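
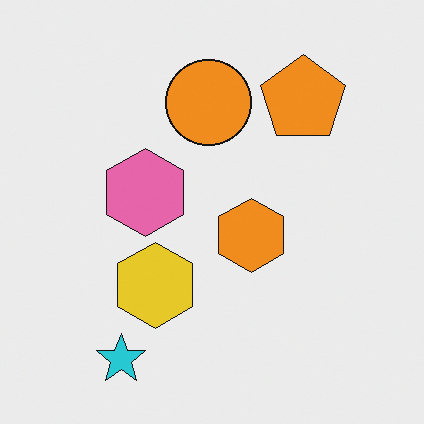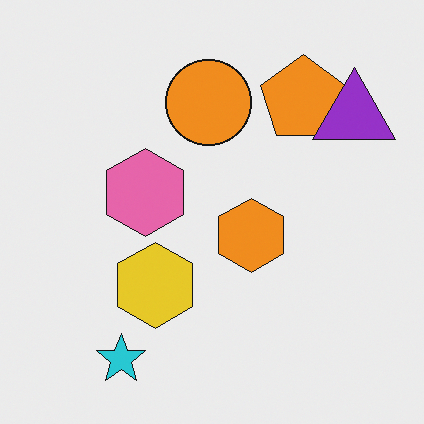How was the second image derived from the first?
The image was overlaid with an additional purple triangle.

A purple triangle appears in the second image that is absent from the first.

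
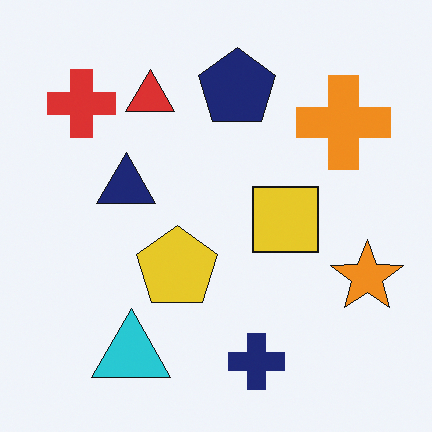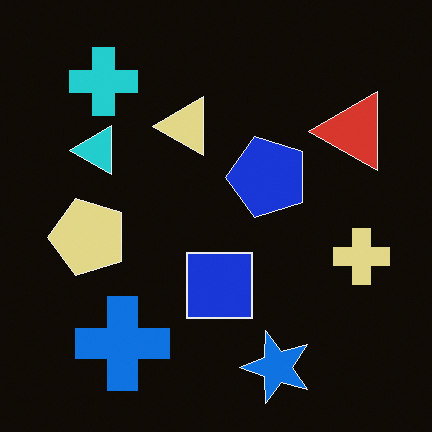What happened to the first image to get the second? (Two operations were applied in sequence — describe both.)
The image was transposed (reflected across the top-left ↔ bottom-right diagonal), then color-inverted (negative).

Shapes have swapped their row and column positions — what was in the top-right is now in the bottom-left — a diagonal reflection. The light background has become dark and every shape's color is its complement — a photographic negative.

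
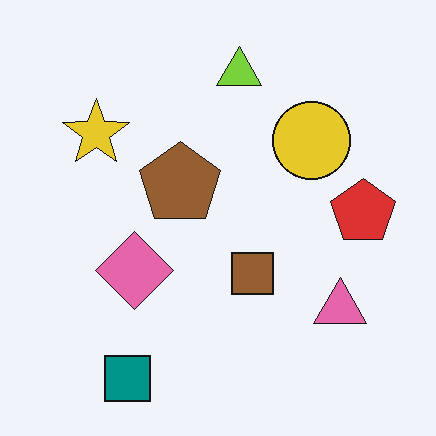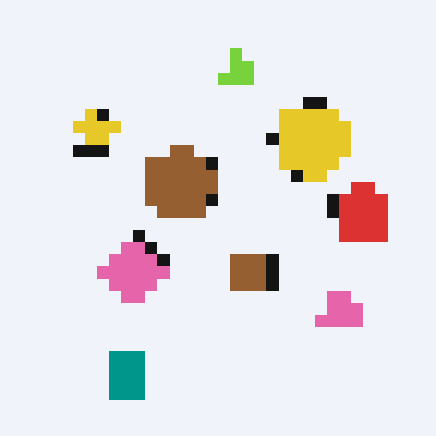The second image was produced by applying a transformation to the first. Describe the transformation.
The second image is the first coarsely pixelated.

Shapes are reduced to large square blocks; fine edges and outlines are lost — a downscale-then-upscale (mosaic) effect.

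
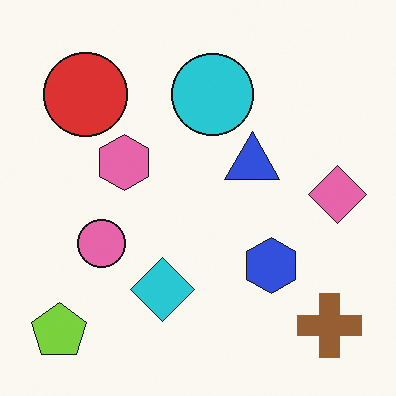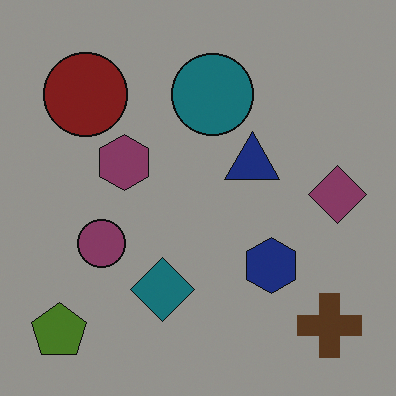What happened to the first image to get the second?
The image was noticeably darkened.

Every pixel — background and shapes alike — is uniformly darkened.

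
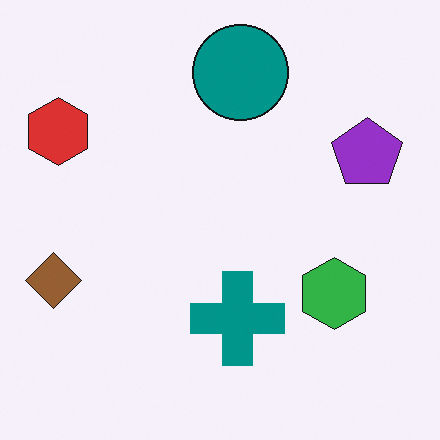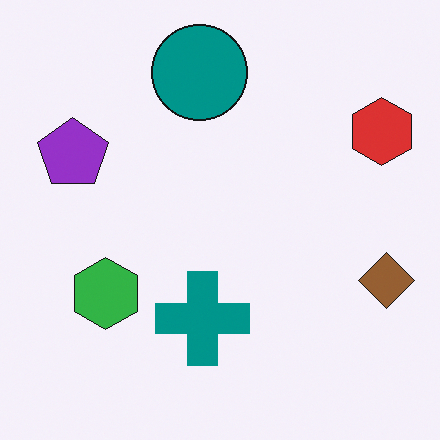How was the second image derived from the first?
The image was flipped horizontally (left ↔ right).

The brown diamond is in the left of the first image and the right of the second — shapes on opposite sides of the vertical midline have swapped in a mirror flip.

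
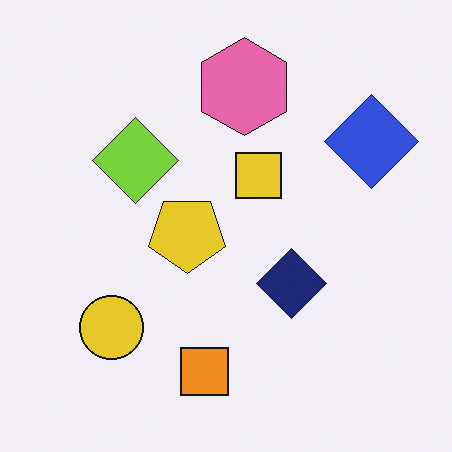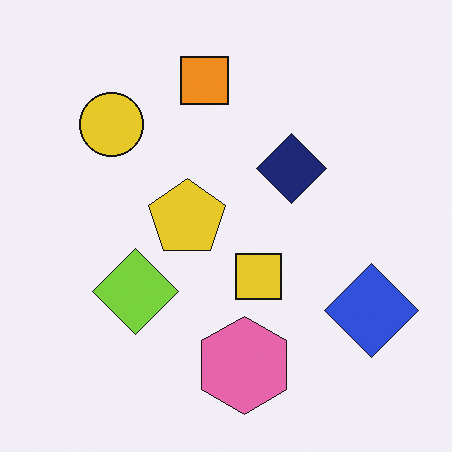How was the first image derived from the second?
The first image is the second flipped vertically (top ↔ bottom).

The orange square is in the top of the second image and the bottom of the first — shapes on opposite sides of the horizontal midline have swapped in a mirror flip.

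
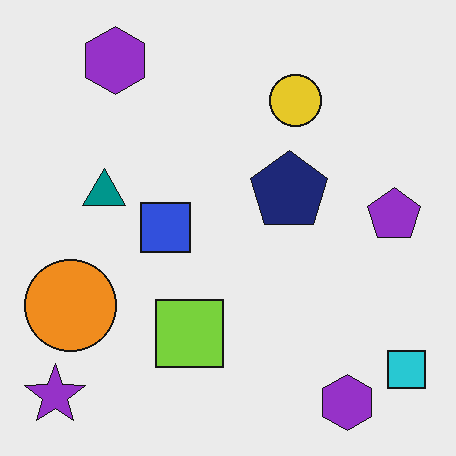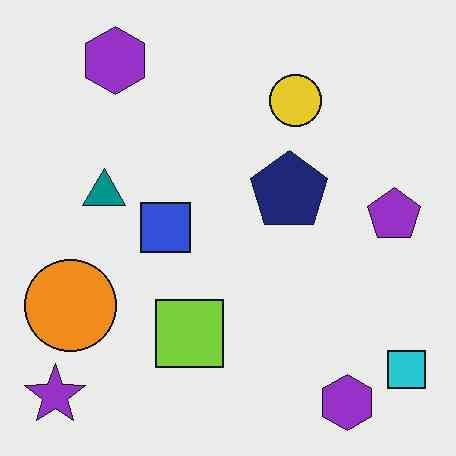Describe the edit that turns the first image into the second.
It was JPEG-compressed with visible artifacts.

Blocky 8×8 compression artifacts appear around shape edges and the flat background shows ringing — characteristic JPEG degradation.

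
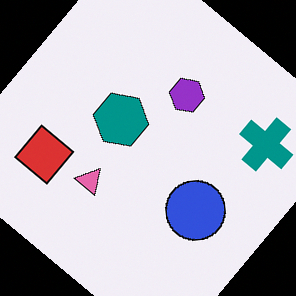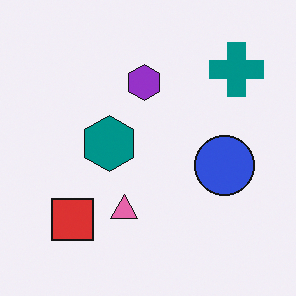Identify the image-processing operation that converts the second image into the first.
The first image is the second rotated clockwise by a large amount — several tens of degrees.

Every shape is tilted by the same angle and the image corners show triangular fill wedges — a whole-image rotation by a non-right angle.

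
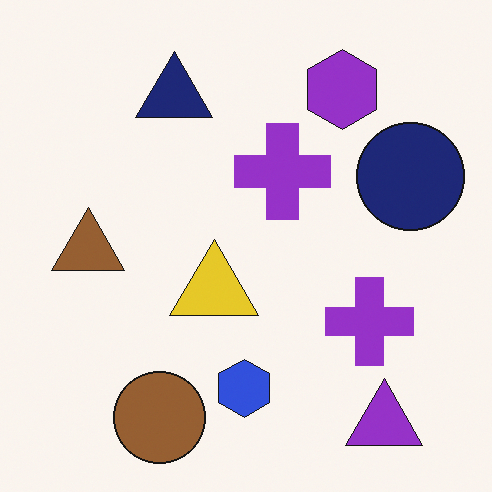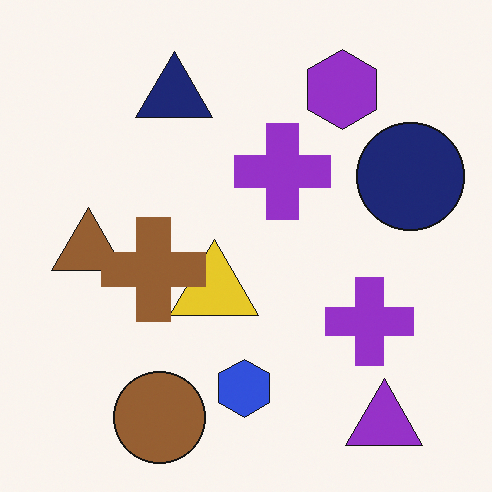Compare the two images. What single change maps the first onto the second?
It was overlaid with an additional brown cross.

A brown cross appears in the second image that is absent from the first.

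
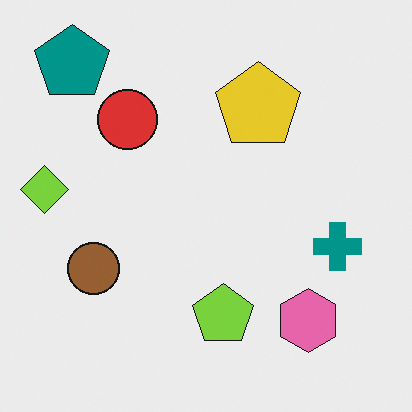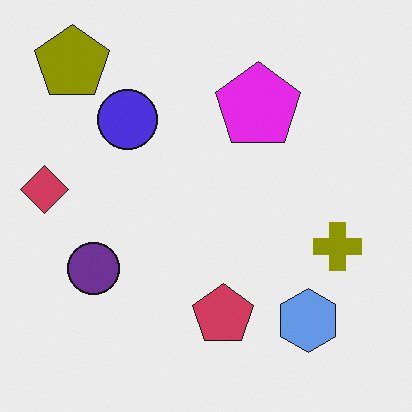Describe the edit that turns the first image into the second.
The second image is the first hue-shifted through roughly half the color wheel.

Every shape's color has rotated by the same amount around the hue wheel — a uniform hue shift.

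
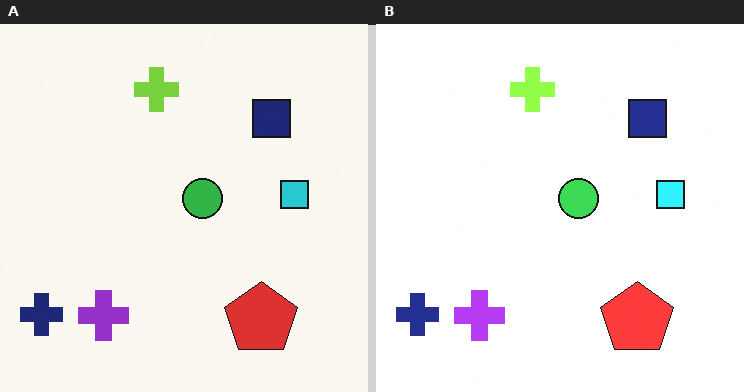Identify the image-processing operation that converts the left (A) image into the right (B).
Brightened a little.

Every pixel — background and shapes alike — is uniformly brightened.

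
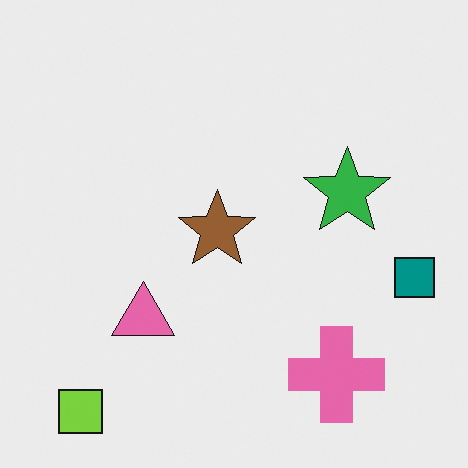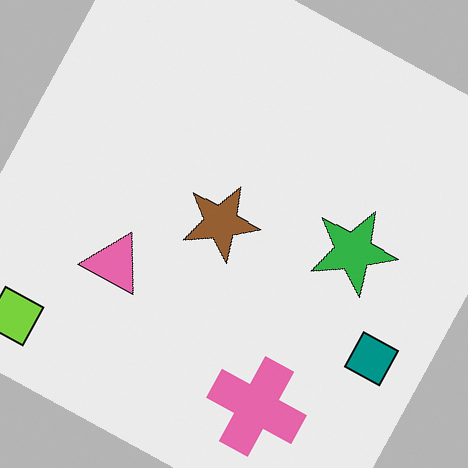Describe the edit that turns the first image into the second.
The transformation is: rotated clockwise by a moderate amount.

Every shape is tilted by the same angle and the image corners show triangular fill wedges — a whole-image rotation by a non-right angle.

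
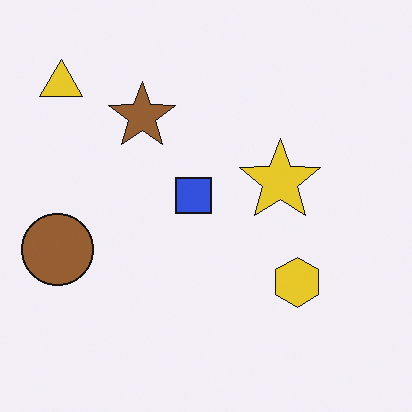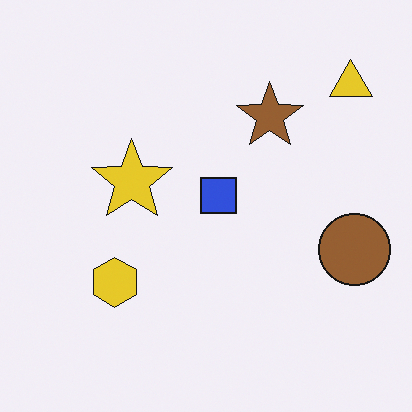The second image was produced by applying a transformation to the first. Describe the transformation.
The transformation is: flipped horizontally (left ↔ right).

The brown circle is in the left of the first image and the right of the second — shapes on opposite sides of the vertical midline have swapped in a mirror flip.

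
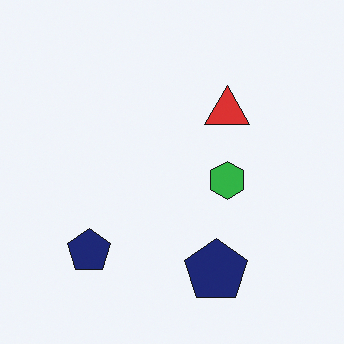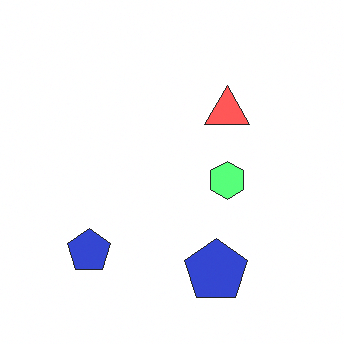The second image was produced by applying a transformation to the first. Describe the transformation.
It was brightened a lot.

Every pixel — background and shapes alike — is uniformly brightened.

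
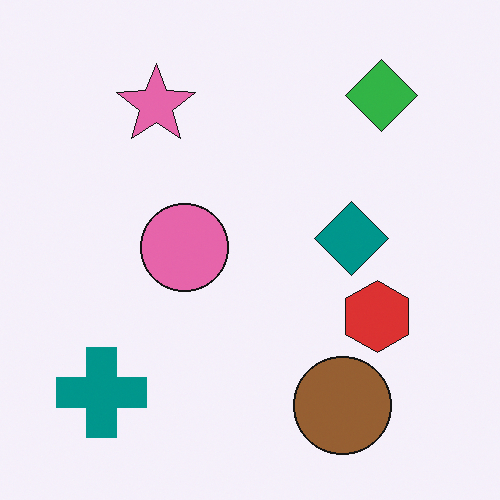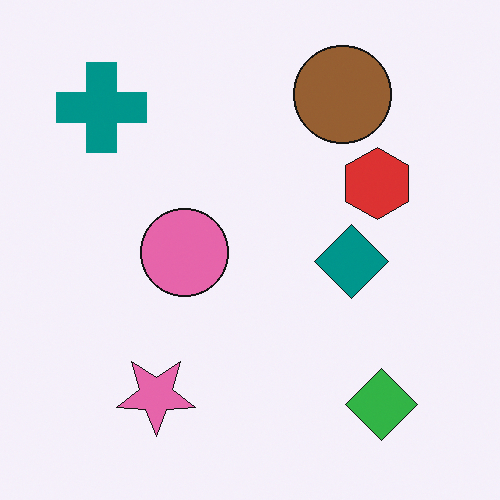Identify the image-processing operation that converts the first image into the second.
The image was flipped vertically (top ↔ bottom).

The brown circle is in the bottom-right of the first image and the top-right of the second — shapes on opposite sides of the horizontal midline have swapped in a mirror flip.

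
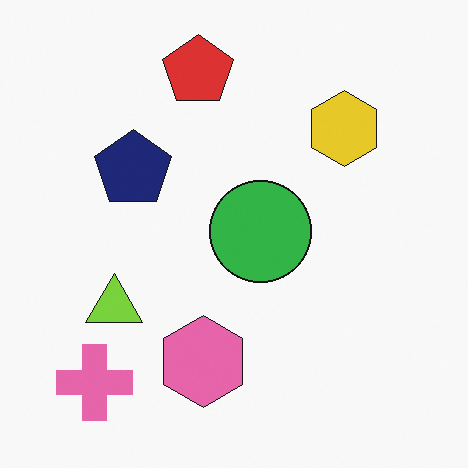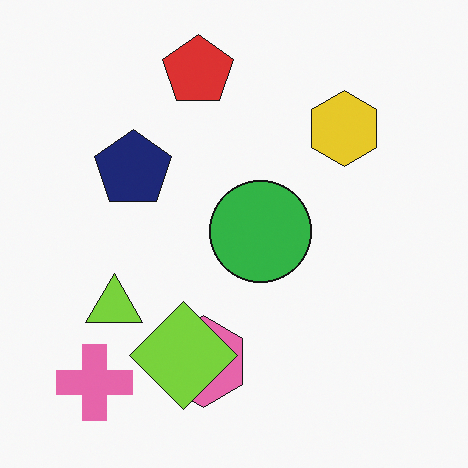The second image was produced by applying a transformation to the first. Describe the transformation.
The second image is the first overlaid with an additional lime diamond.

A lime diamond appears in the second image that is absent from the first.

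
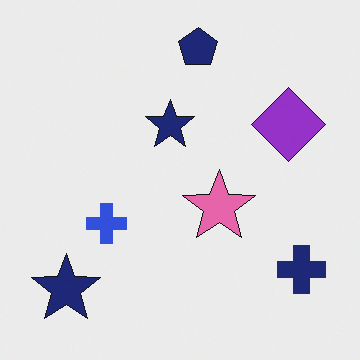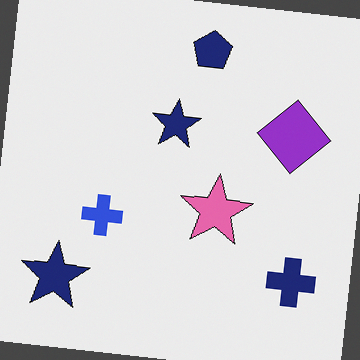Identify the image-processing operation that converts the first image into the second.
It was rotated clockwise by a slight angle.

Every shape is tilted by the same angle and the image corners show triangular fill wedges — a whole-image rotation by a non-right angle.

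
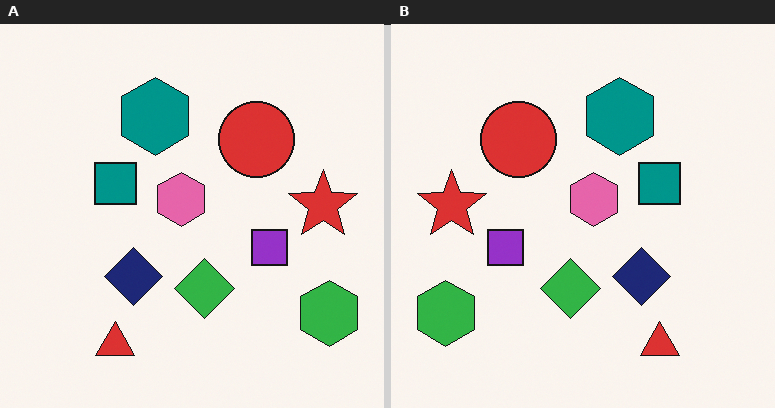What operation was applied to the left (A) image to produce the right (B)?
The transformation is: flipped horizontally (left ↔ right).

The green hexagon is in the bottom-right of the left (A) image and the bottom-left of the right (B) — shapes on opposite sides of the vertical midline have swapped in a mirror flip.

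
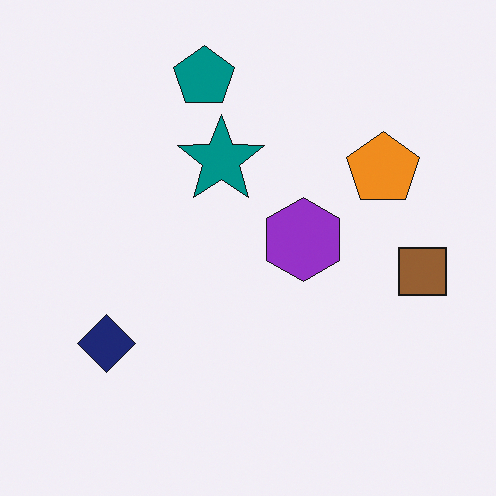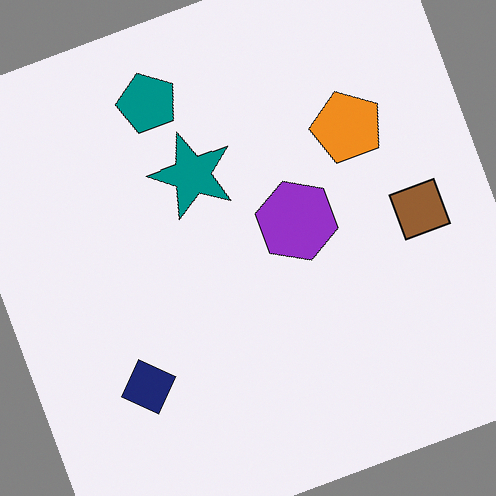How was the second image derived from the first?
This is the original image rotated counter-clockwise by a clearly visible amount.

Every shape is tilted by the same angle and the image corners show triangular fill wedges — a whole-image rotation by a non-right angle.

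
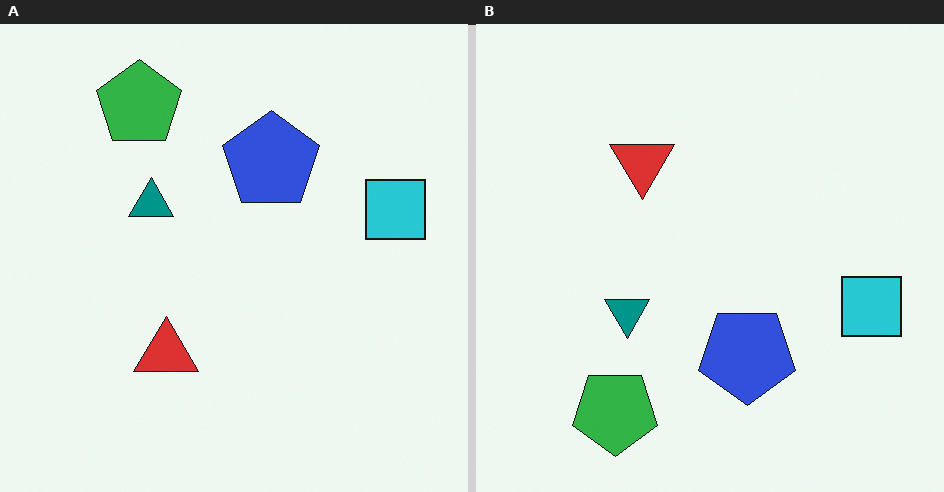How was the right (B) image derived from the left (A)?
This is the original image flipped vertically (top ↔ bottom).

The green pentagon is in the top-left of the left (A) image and the bottom-left of the right (B) — shapes on opposite sides of the horizontal midline have swapped in a mirror flip.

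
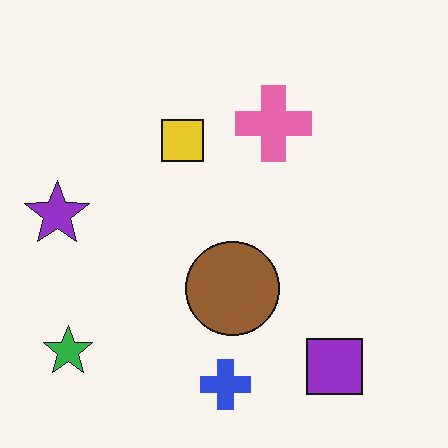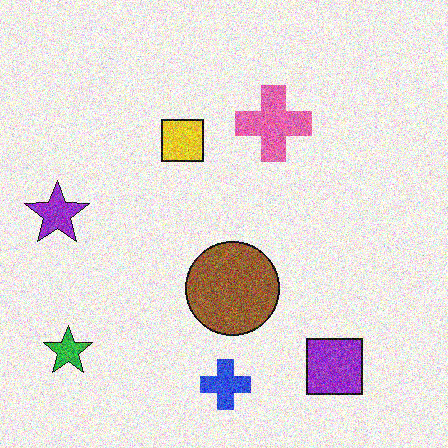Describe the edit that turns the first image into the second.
This is the original image degraded with strong gaussian noise.

Random speckle covers the whole image, including the flat background.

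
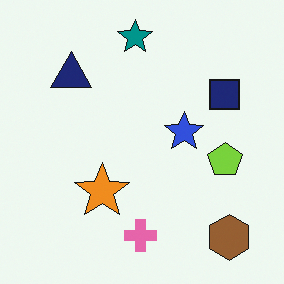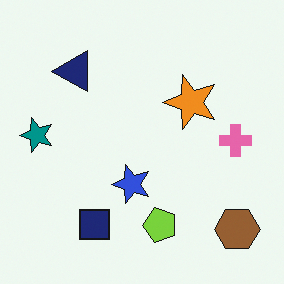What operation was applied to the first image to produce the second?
The transformation is: transposed (reflected across the top-left ↔ bottom-right diagonal).

Shapes have swapped their row and column positions — what was in the top-right is now in the bottom-left — a diagonal reflection.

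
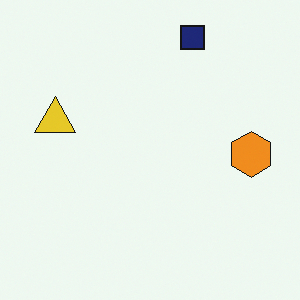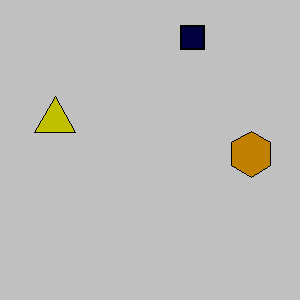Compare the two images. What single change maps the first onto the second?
The image was aggressively posterized.

Each flat color has snapped to a coarser quantized level — most visibly, the near-white background has dropped to a flat grey.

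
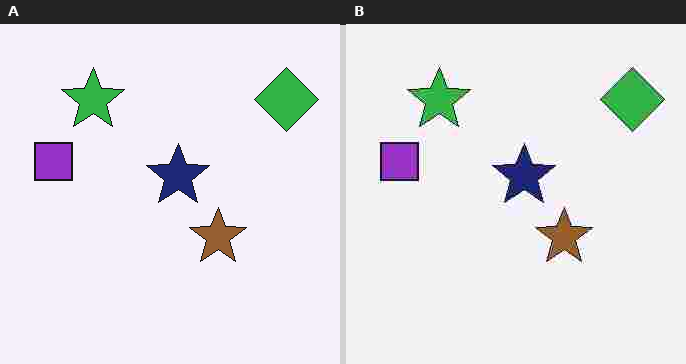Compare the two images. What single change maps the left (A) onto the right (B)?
The right (B) image is the left (A) degraded with heavy JPEG compression.

Blocky 8×8 compression artifacts appear around shape edges and the flat background shows ringing — characteristic JPEG degradation.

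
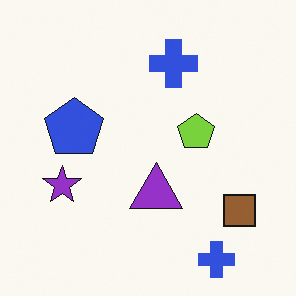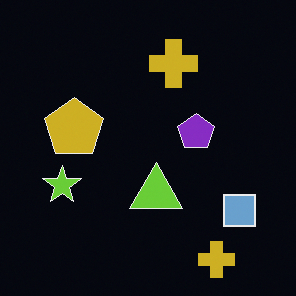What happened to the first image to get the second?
Color-inverted (negative).

The light background has become dark and every shape's color is its complement — a photographic negative.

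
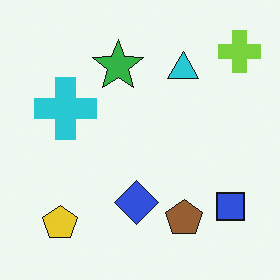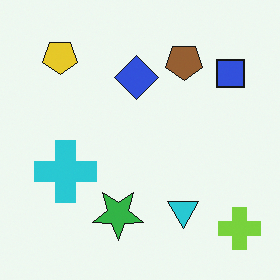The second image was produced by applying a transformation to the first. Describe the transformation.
It was flipped vertically (top ↔ bottom).

The lime cross is in the top-right of the first image and the bottom-right of the second — shapes on opposite sides of the horizontal midline have swapped in a mirror flip.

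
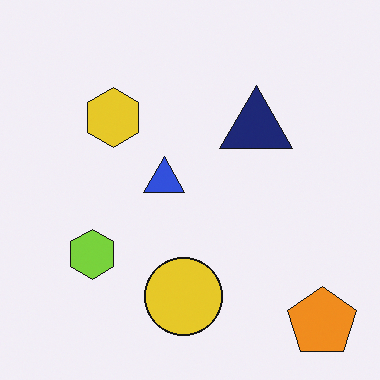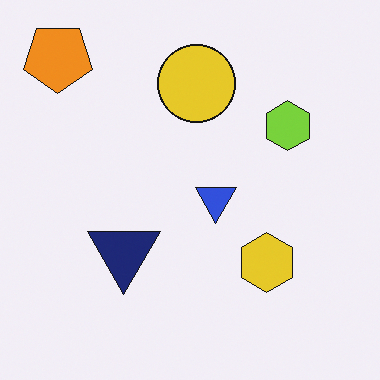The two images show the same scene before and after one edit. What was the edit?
It was rotated 180°.

The orange pentagon sits in the bottom-right of the first image and the top-left of the second — consistent with a whole-image 180° rotation.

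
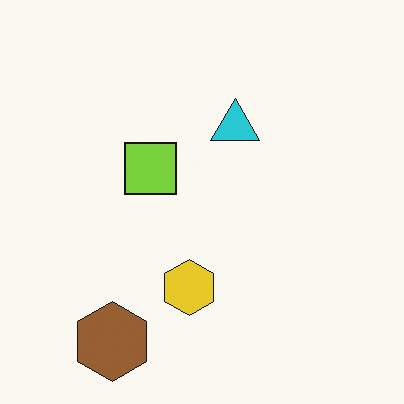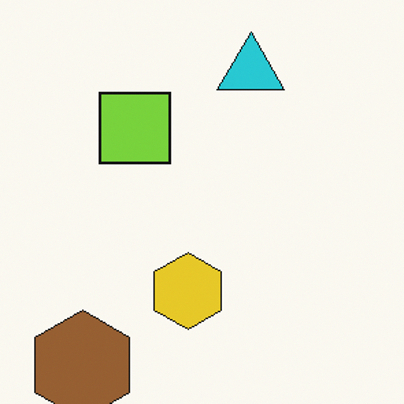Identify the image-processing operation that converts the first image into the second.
The image was cropped to a modestly smaller region and rescaled.

The visible shapes are larger and the field of view is narrower; shapes near the original edges may be partly or wholly outside the frame — a crop-and-rescale.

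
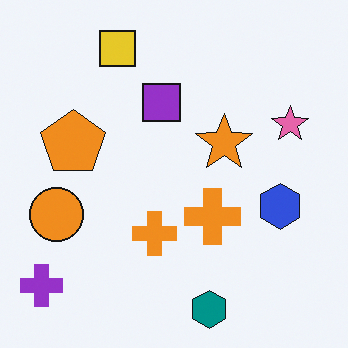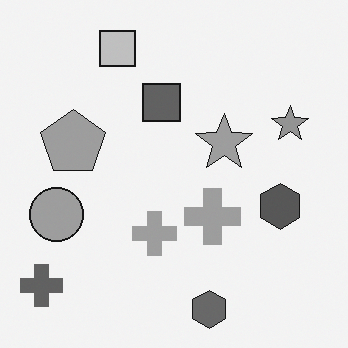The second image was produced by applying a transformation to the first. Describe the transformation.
The transformation is: converted to grayscale.

All color is removed — every shape is now a shade of grey.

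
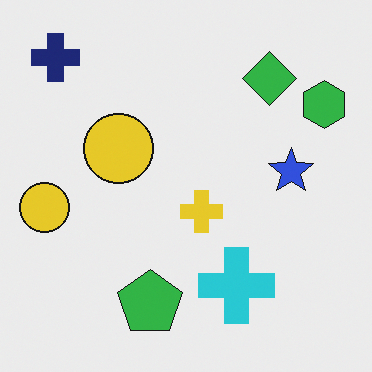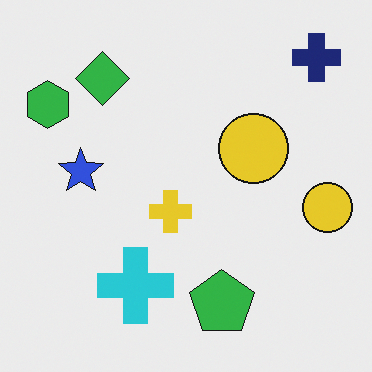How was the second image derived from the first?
This is the original image flipped horizontally (left ↔ right).

The green hexagon is in the top-right of the first image and the top-left of the second — shapes on opposite sides of the vertical midline have swapped in a mirror flip.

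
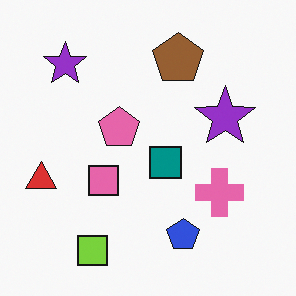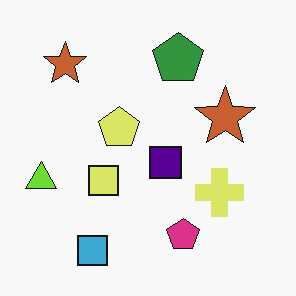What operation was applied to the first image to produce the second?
The second image is the first hue-shifted noticeably.

Every shape's color has rotated by the same amount around the hue wheel — a uniform hue shift.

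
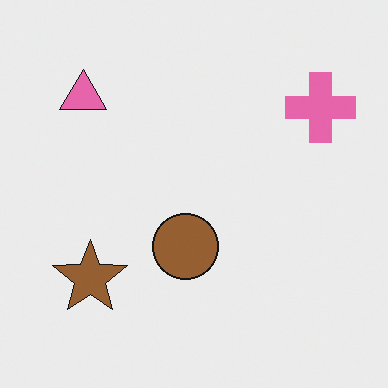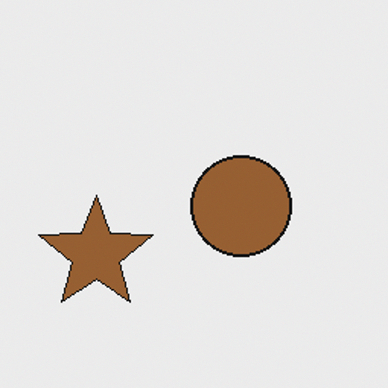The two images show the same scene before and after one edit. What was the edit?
This is the original image cropped slightly and scaled back up.

The visible shapes are larger and the field of view is narrower; shapes near the original edges may be partly or wholly outside the frame — a crop-and-rescale.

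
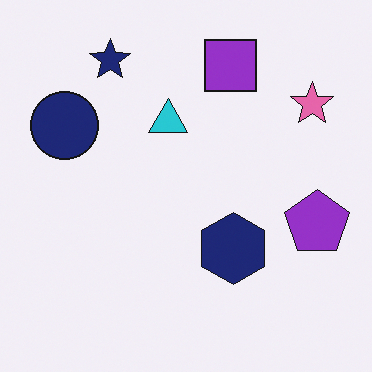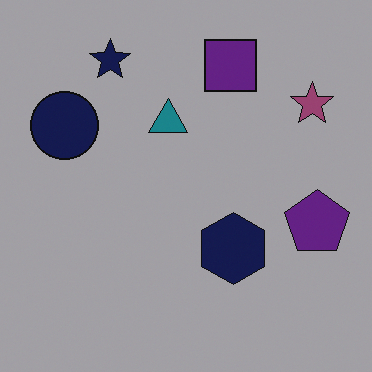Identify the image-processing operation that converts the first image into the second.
Darkened a lot.

Every pixel — background and shapes alike — is uniformly darkened.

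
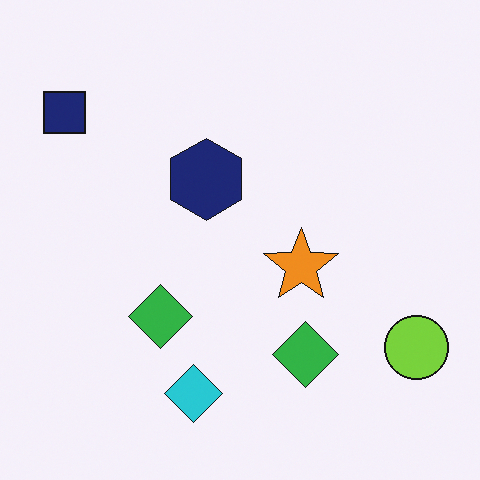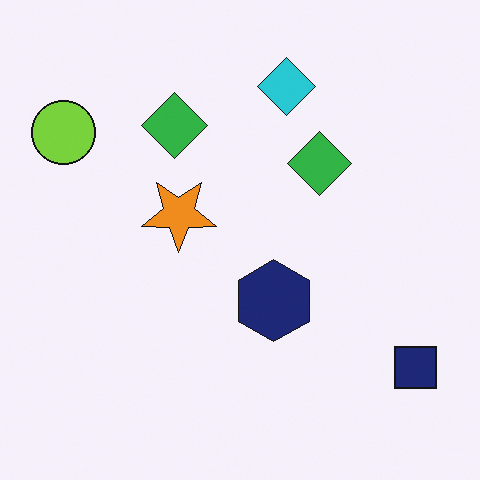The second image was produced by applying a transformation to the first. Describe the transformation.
This is the original image rotated 180°.

The navy square sits in the top-left of the first image and the bottom-right of the second — consistent with a whole-image 180° rotation.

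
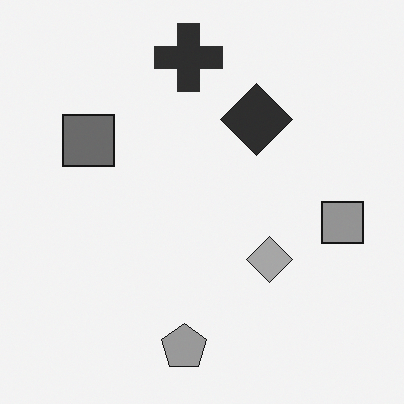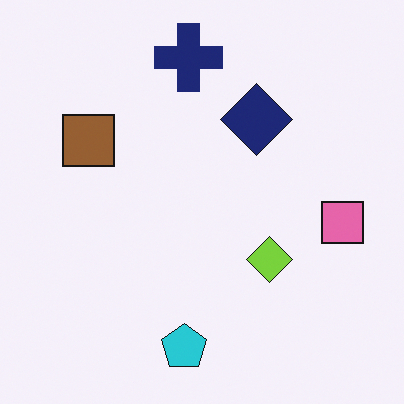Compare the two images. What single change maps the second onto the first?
Converted to grayscale.

All color is removed — every shape is now a shade of grey.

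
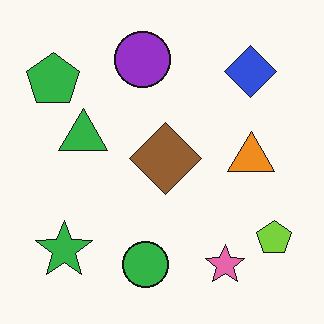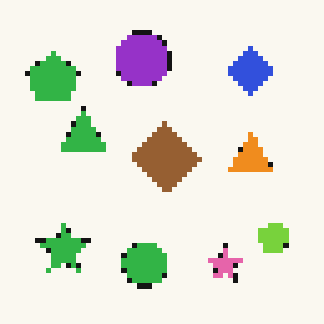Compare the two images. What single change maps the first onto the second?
The transformation is: lightly pixelated (a mild mosaic effect).

Shapes are reduced to large square blocks; fine edges and outlines are lost — a downscale-then-upscale (mosaic) effect.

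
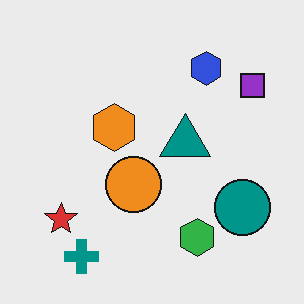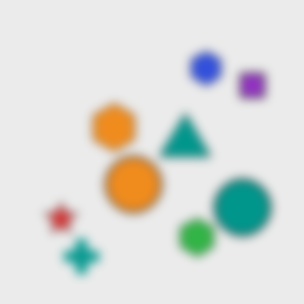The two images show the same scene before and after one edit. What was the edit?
The second image is the first heavily blurred.

Shape edges and outlines are uniformly softened across the whole image.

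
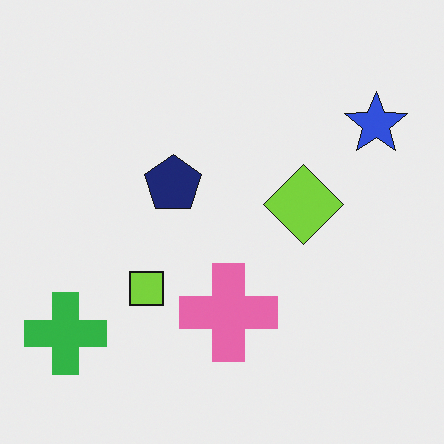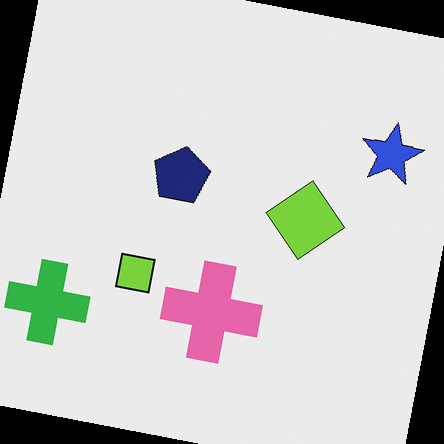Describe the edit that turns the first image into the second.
The transformation is: rotated clockwise by a small amount.

Every shape is tilted by the same angle and the image corners show triangular fill wedges — a whole-image rotation by a non-right angle.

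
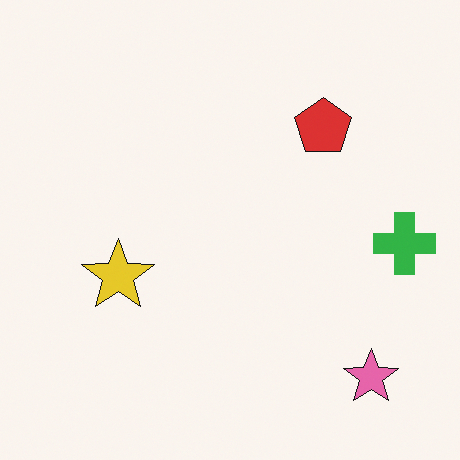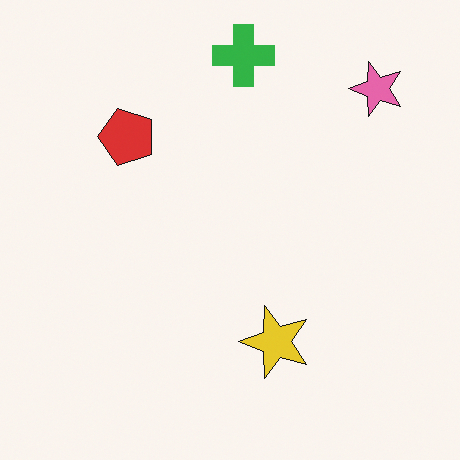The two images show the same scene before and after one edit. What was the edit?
Rotated 90° counter-clockwise.

The pink star sits in the bottom-right of the first image and the top-right of the second — consistent with a whole-image 90° counter-clockwise rotation.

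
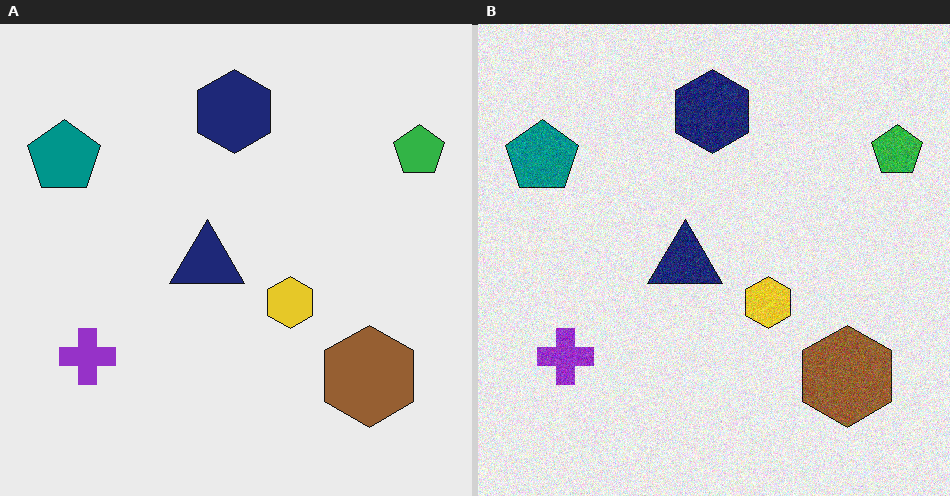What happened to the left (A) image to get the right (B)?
Degraded with moderate additive noise.

Random speckle covers the whole image, including the flat background.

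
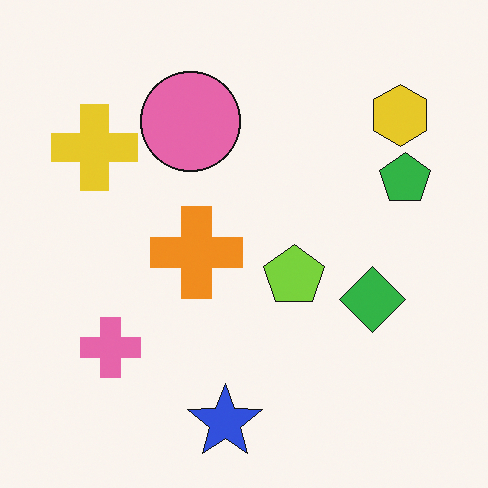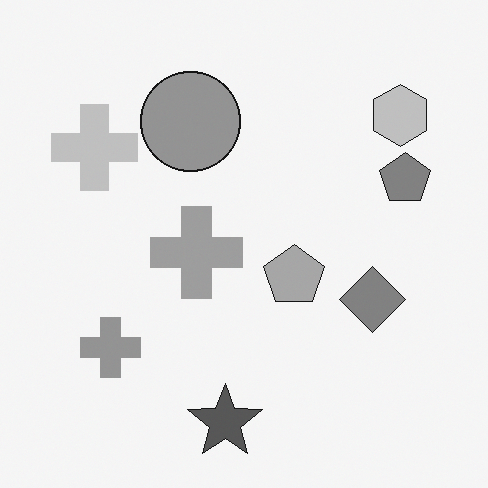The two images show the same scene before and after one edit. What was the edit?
The transformation is: converted to grayscale.

All color is removed — every shape is now a shade of grey.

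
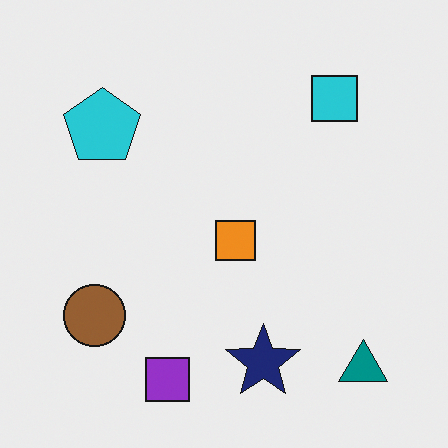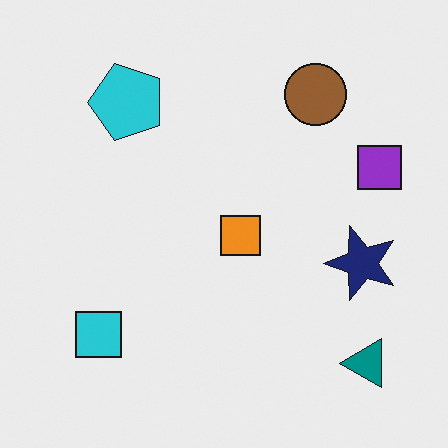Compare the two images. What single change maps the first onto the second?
Transposed (reflected across the top-left ↔ bottom-right diagonal).

Shapes have swapped their row and column positions — what was in the top-right is now in the bottom-left — a diagonal reflection.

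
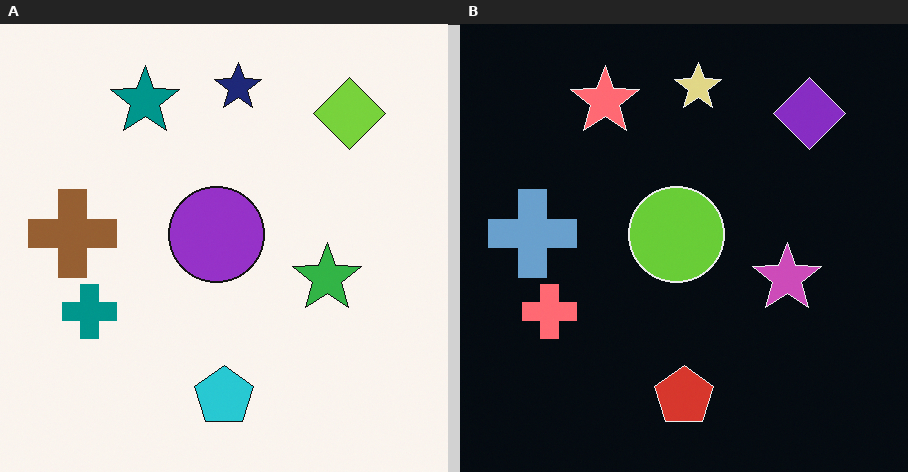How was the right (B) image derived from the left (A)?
The image was color-inverted (negative).

The light background has become dark and every shape's color is its complement — a photographic negative.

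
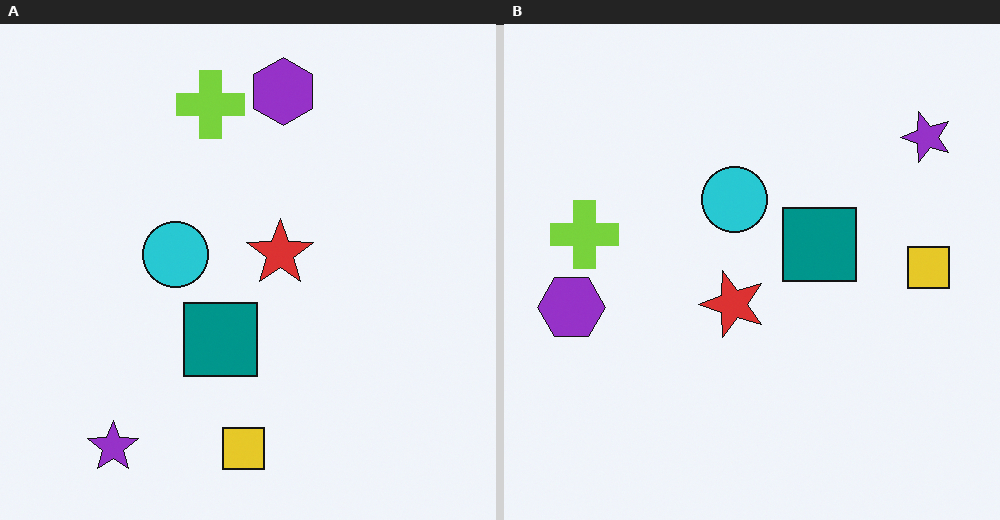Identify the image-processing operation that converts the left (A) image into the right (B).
This is the original image transposed (reflected across the top-left ↔ bottom-right diagonal).

Shapes have swapped their row and column positions — what was in the top-right is now in the bottom-left — a diagonal reflection.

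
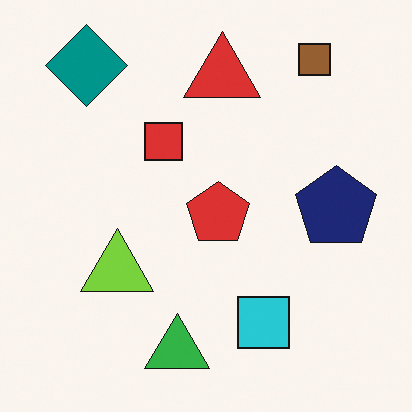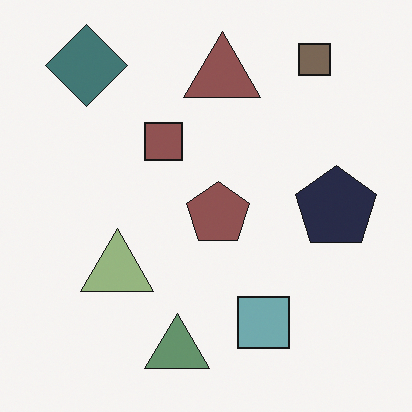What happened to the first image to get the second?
It was made much more muted (saturation change).

All colors are more muted and greyish — a global saturation change.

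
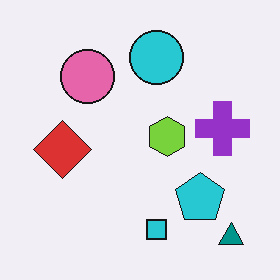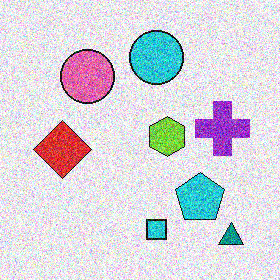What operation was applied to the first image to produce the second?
It was degraded with heavy additive noise.

Random speckle covers the whole image, including the flat background.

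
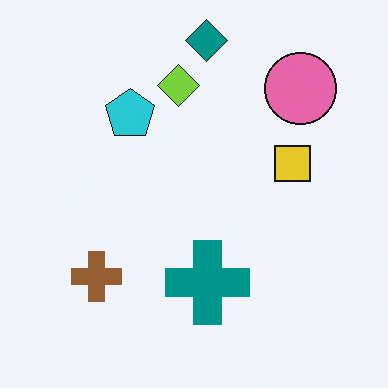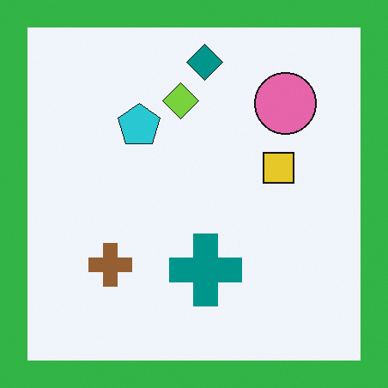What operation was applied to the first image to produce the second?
The second image is the first framed with a green border.

A solid green frame runs around the edge of the second image, with the content slightly shrunk inside it.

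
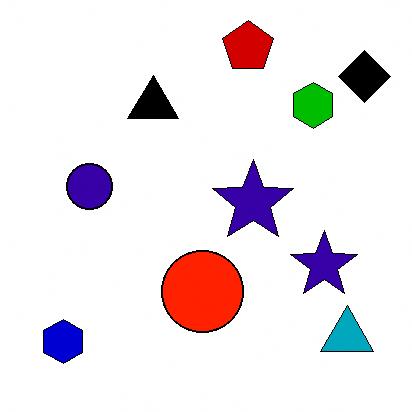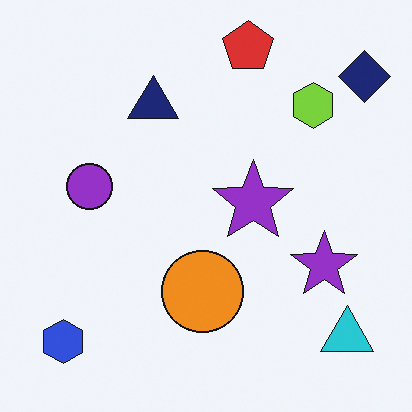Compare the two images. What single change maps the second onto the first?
Given much higher contrast.

Tones are pushed away from mid-grey across the whole image — a global contrast change.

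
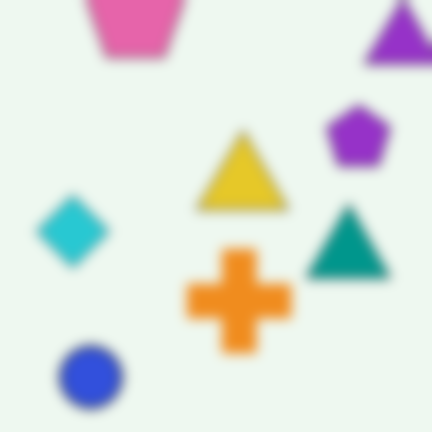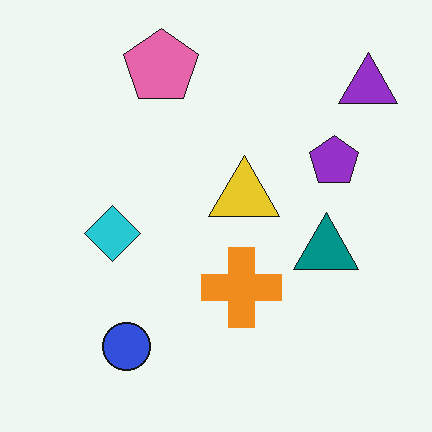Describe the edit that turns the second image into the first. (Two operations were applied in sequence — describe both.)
The first image is the second cropped to a modestly smaller region and rescaled, then strongly gaussian-blurred.

The visible shapes are larger and the field of view is narrower; shapes near the original edges may be partly or wholly outside the frame — a crop-and-rescale. Shape edges and outlines are uniformly softened across the whole image.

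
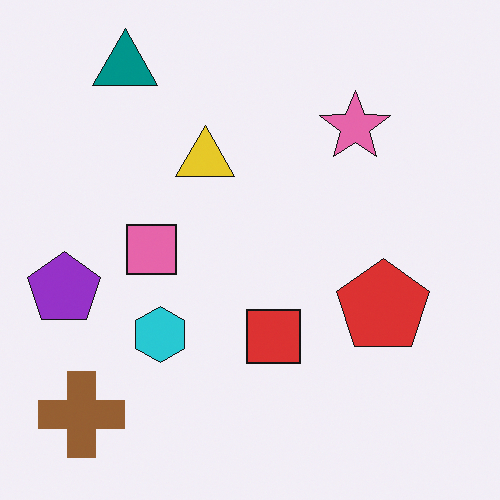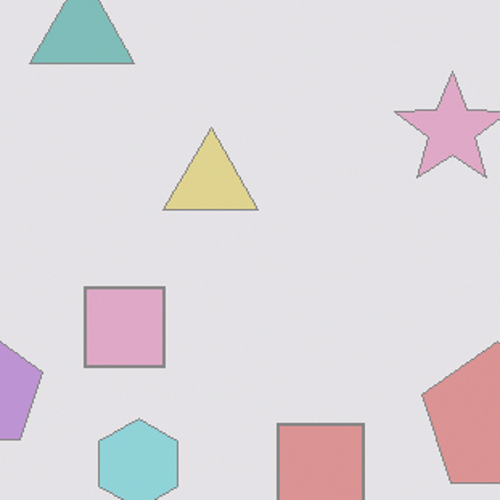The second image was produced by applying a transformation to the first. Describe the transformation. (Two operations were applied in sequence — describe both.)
It was cropped to a modestly smaller region and rescaled, then given much lower contrast.

The visible shapes are larger and the field of view is narrower; shapes near the original edges may be partly or wholly outside the frame — a crop-and-rescale. Tones are pushed toward mid-grey across the whole image — a global contrast change.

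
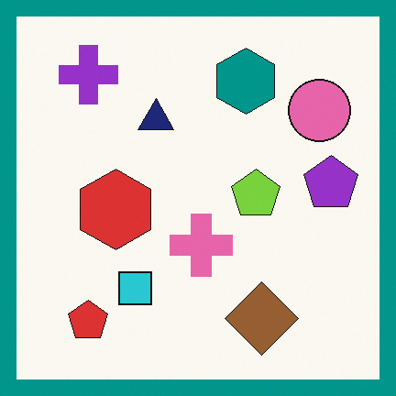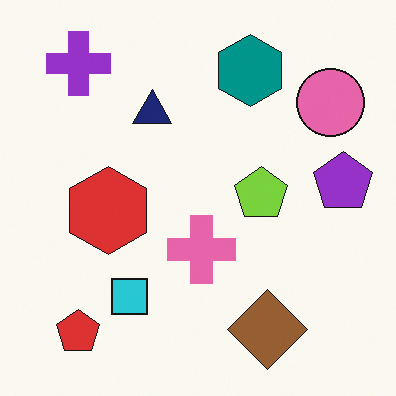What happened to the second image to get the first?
It was framed with a teal border.

A solid teal frame runs around the edge of the first image, with the content slightly shrunk inside it.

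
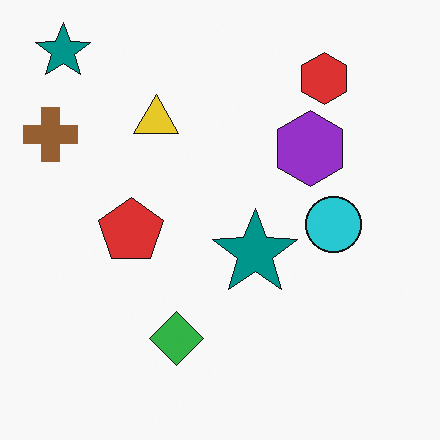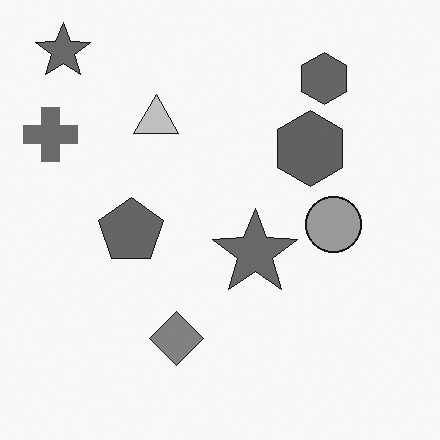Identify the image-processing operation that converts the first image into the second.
The second image is the first converted to grayscale.

All color is removed — every shape is now a shade of grey.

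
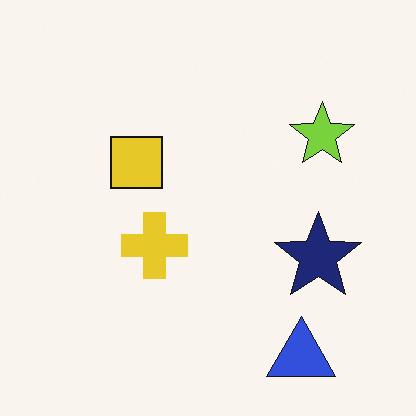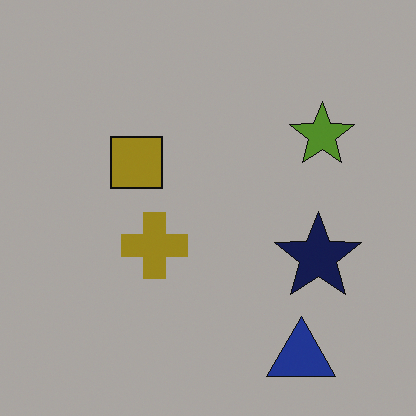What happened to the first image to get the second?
This is the original image noticeably darkened.

Every pixel — background and shapes alike — is uniformly darkened.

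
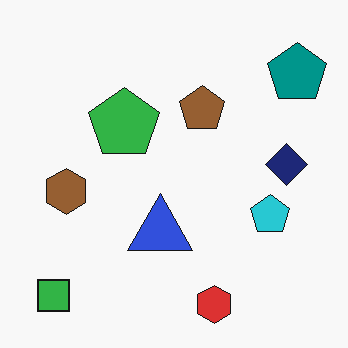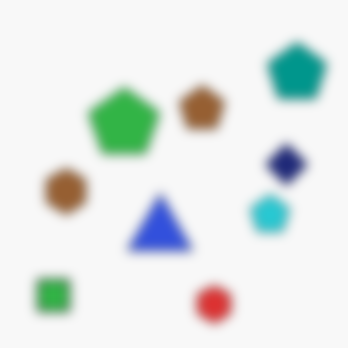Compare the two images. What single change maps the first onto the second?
The transformation is: heavily blurred.

Shape edges and outlines are uniformly softened across the whole image.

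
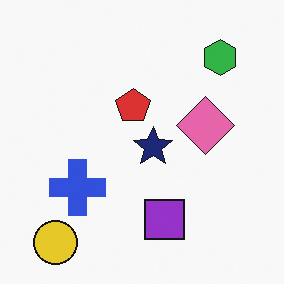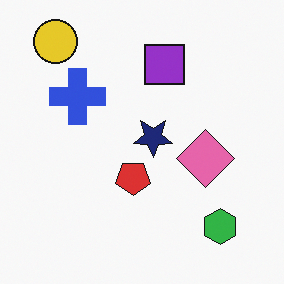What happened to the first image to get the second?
The image was flipped vertically (top ↔ bottom).

The yellow circle is in the bottom-left of the first image and the top-left of the second — shapes on opposite sides of the horizontal midline have swapped in a mirror flip.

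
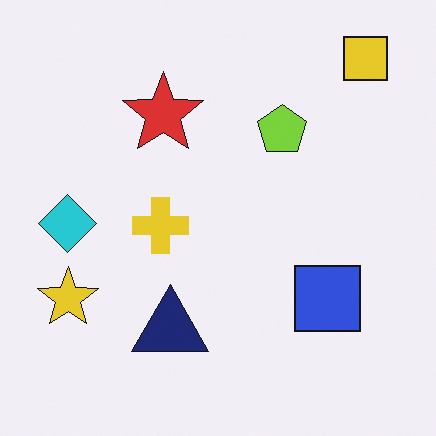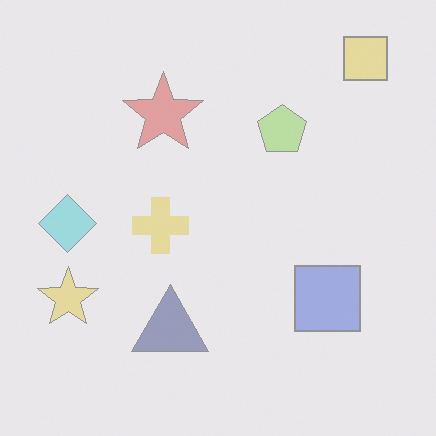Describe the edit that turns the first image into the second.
The second image is the first washed out (contrast reduced).

Tones are pushed toward mid-grey across the whole image — a global contrast change.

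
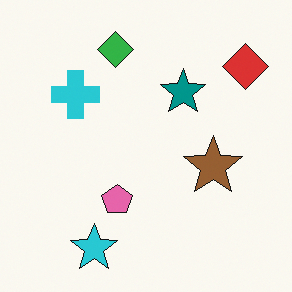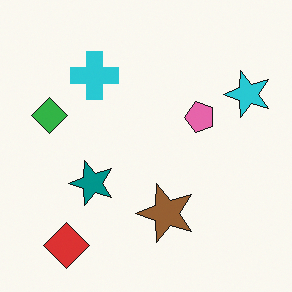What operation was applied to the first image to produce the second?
This is the original image transposed (reflected across the top-left ↔ bottom-right diagonal).

Shapes have swapped their row and column positions — what was in the top-right is now in the bottom-left — a diagonal reflection.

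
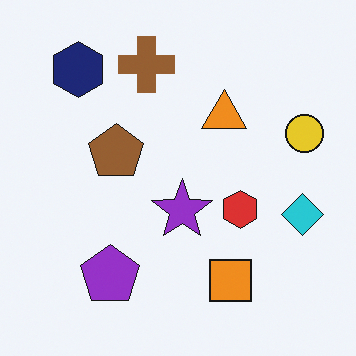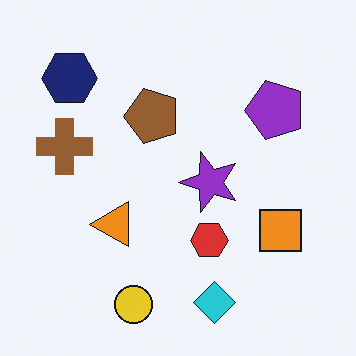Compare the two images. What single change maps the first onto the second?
This is the original image transposed (reflected across the top-left ↔ bottom-right diagonal).

Shapes have swapped their row and column positions — what was in the top-right is now in the bottom-left — a diagonal reflection.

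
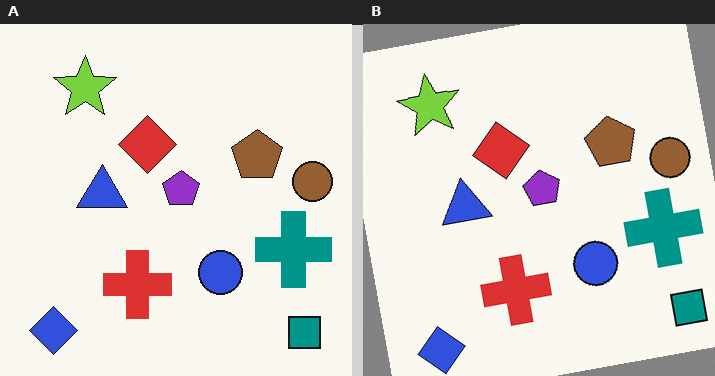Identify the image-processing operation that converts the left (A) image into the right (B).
Rotated counter-clockwise by a few degrees.

Every shape is tilted by the same angle and the image corners show triangular fill wedges — a whole-image rotation by a non-right angle.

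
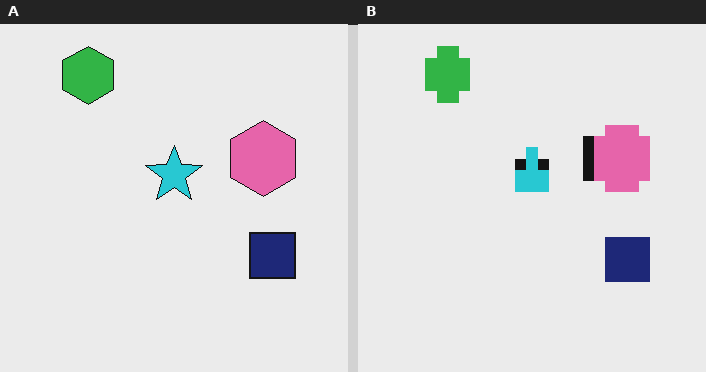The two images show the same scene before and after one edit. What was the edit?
Coarsely pixelated.

Shapes are reduced to large square blocks; fine edges and outlines are lost — a downscale-then-upscale (mosaic) effect.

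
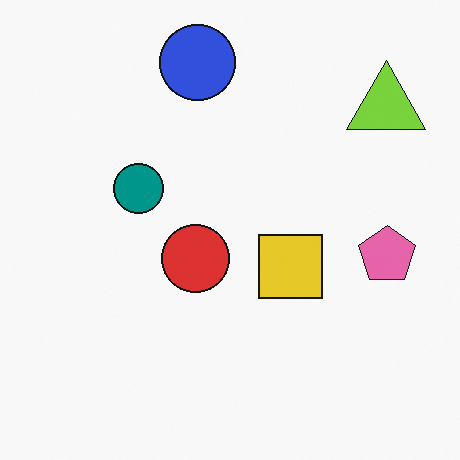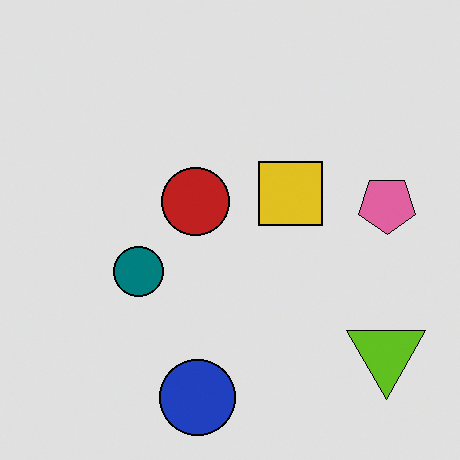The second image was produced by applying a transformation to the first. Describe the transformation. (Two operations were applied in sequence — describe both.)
This is the original image flipped vertically (top ↔ bottom), then moderately posterized.

The blue circle is in the top of the first image and the bottom of the second — shapes on opposite sides of the horizontal midline have swapped in a mirror flip. Each flat color has snapped to a coarser quantized level — most visibly, the near-white background has dropped to a flat grey.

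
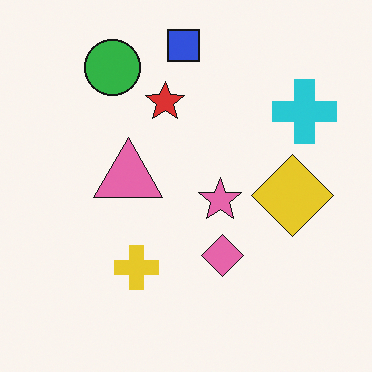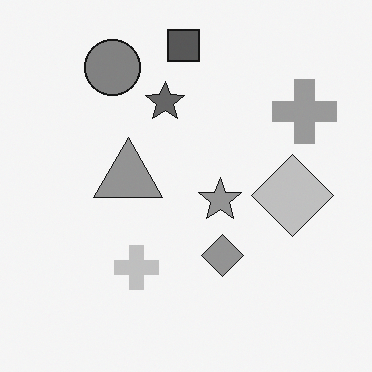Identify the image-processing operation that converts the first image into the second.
Converted to grayscale.

All color is removed — every shape is now a shade of grey.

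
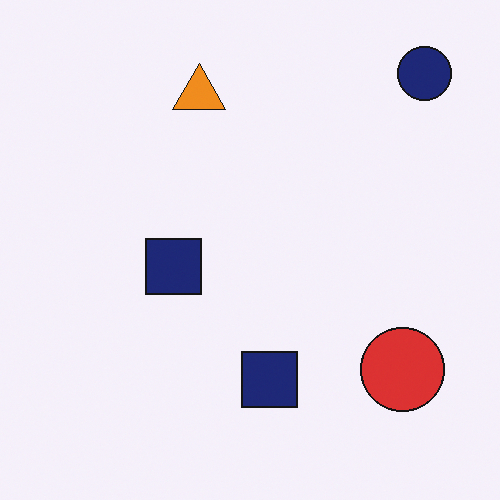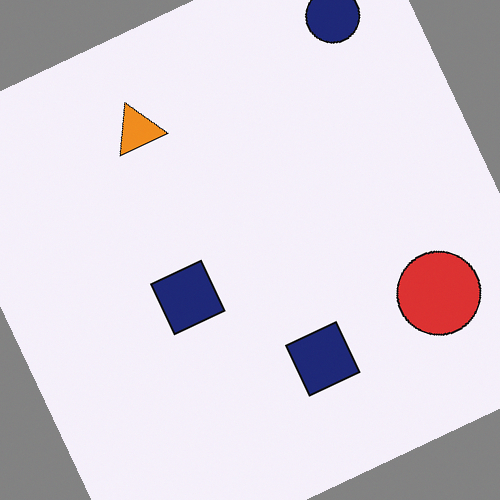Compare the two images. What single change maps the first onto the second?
The transformation is: rotated counter-clockwise by a clearly visible amount.

Every shape is tilted by the same angle and the image corners show triangular fill wedges — a whole-image rotation by a non-right angle.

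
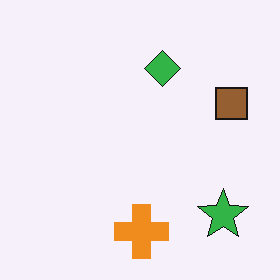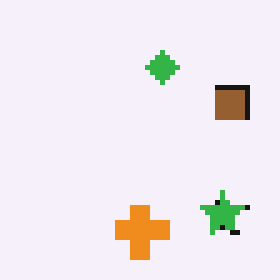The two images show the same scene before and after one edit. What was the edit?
It was mildly pixelated.

Shapes are reduced to large square blocks; fine edges and outlines are lost — a downscale-then-upscale (mosaic) effect.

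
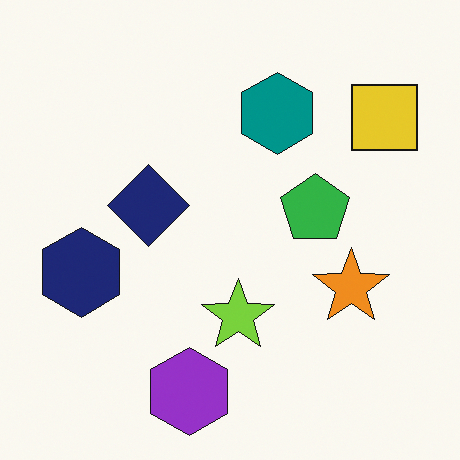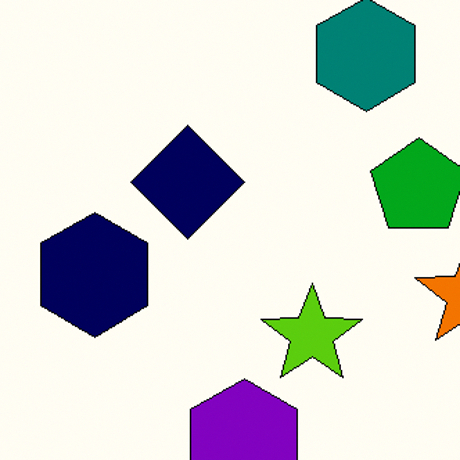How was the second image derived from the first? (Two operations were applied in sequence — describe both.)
Given slightly increased contrast, then cropped to a modestly smaller region and rescaled.

Tones are pushed away from mid-grey across the whole image — a global contrast change. The visible shapes are larger and the field of view is narrower; shapes near the original edges may be partly or wholly outside the frame — a crop-and-rescale.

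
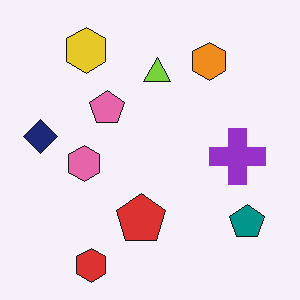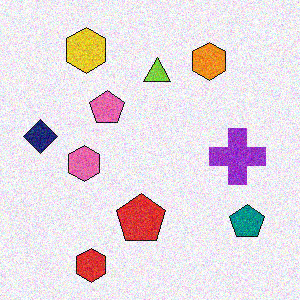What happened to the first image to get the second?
The second image is the first degraded with visible gaussian noise.

Random speckle covers the whole image, including the flat background.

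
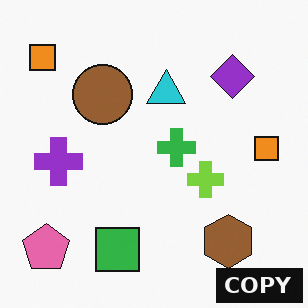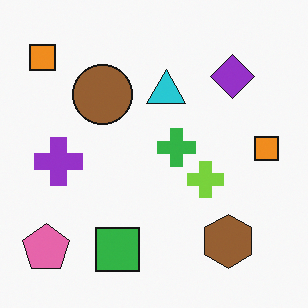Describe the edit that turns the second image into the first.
The transformation is: watermarked with the text "COPY" in the lower-right corner.

A dark label reading "COPY" appears in the lower-right corner.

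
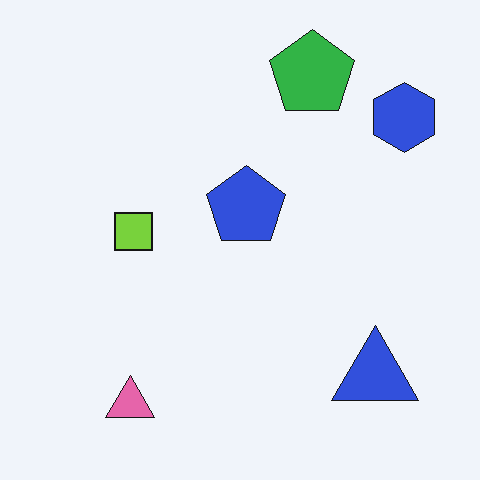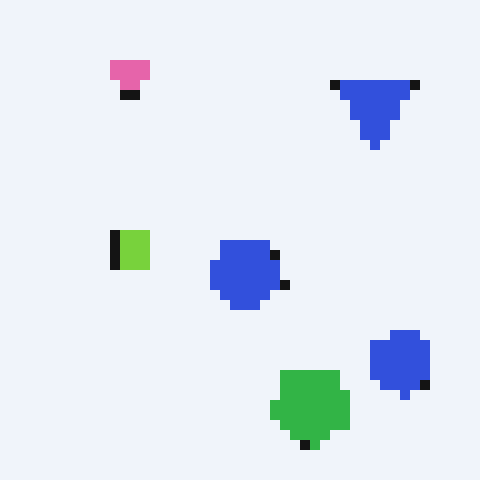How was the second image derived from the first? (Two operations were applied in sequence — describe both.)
Flipped vertically (top ↔ bottom), then coarsely pixelated.

The green pentagon is in the top of the first image and the bottom of the second — shapes on opposite sides of the horizontal midline have swapped in a mirror flip. Shapes are reduced to large square blocks; fine edges and outlines are lost — a downscale-then-upscale (mosaic) effect.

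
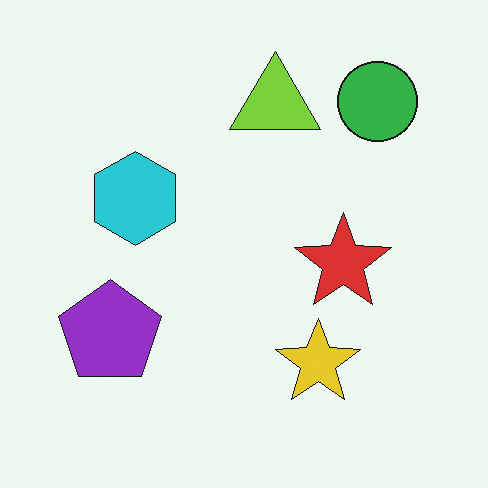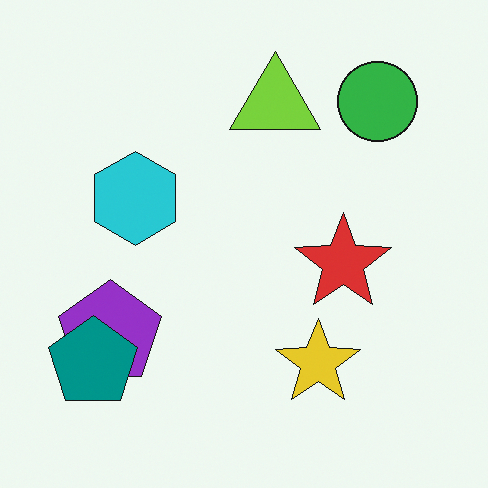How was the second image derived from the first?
Overlaid with an additional teal pentagon.

A teal pentagon appears in the second image that is absent from the first.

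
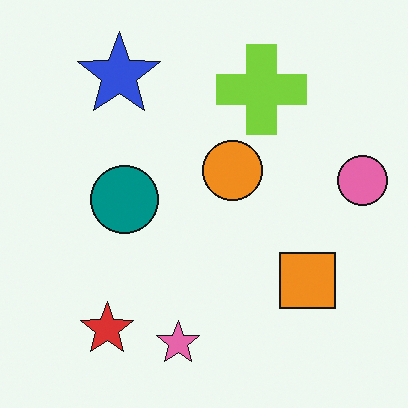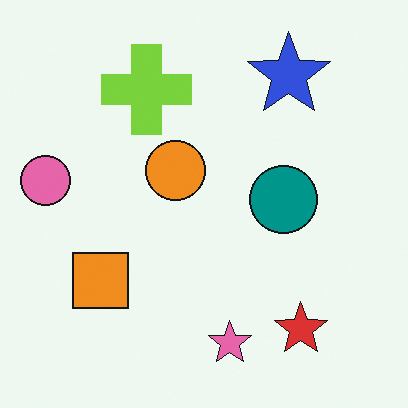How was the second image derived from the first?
Flipped horizontally (left ↔ right).

The pink circle is in the right of the first image and the left of the second — shapes on opposite sides of the vertical midline have swapped in a mirror flip.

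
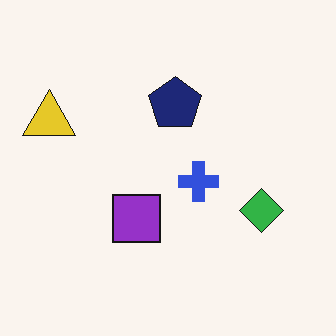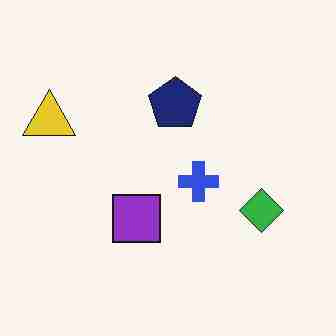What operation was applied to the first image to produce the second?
The transformation is: heavily JPEG-compressed with obvious blocking artifacts.

Blocky 8×8 compression artifacts appear around shape edges and the flat background shows ringing — characteristic JPEG degradation.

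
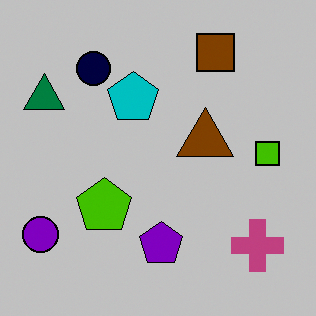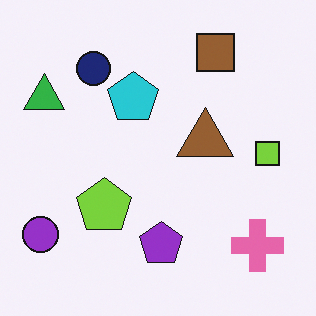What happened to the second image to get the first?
It was heavily posterized to just a handful of flat colors.

Each flat color has snapped to a coarser quantized level — most visibly, the near-white background has dropped to a flat grey.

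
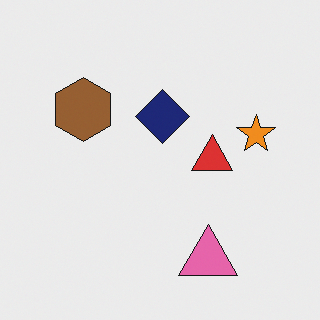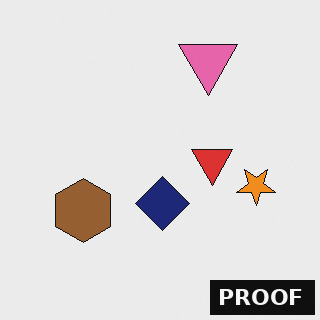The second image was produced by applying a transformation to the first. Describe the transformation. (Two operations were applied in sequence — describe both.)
This is the original image flipped vertically (top ↔ bottom), then watermarked with the text "PROOF" in the lower-right corner.

The pink triangle is in the bottom of the first image and the top of the second — shapes on opposite sides of the horizontal midline have swapped in a mirror flip. A dark label reading "PROOF" appears in the lower-right corner.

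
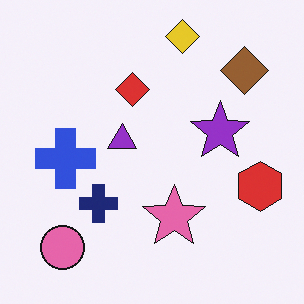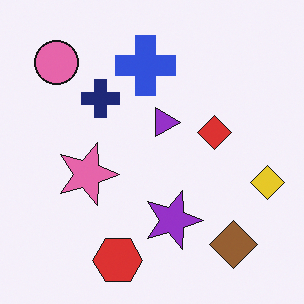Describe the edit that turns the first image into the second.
This is the original image rotated 90° clockwise.

The pink circle sits in the bottom-left of the first image and the top-left of the second — consistent with a whole-image 90° clockwise rotation.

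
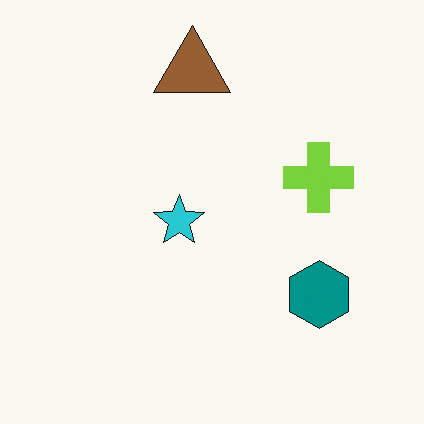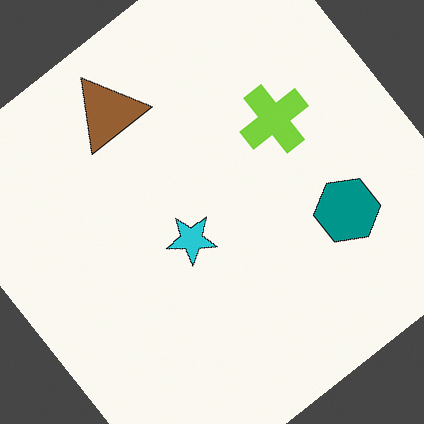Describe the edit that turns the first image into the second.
The second image is the first rotated counter-clockwise by a large amount — several tens of degrees.

Every shape is tilted by the same angle and the image corners show triangular fill wedges — a whole-image rotation by a non-right angle.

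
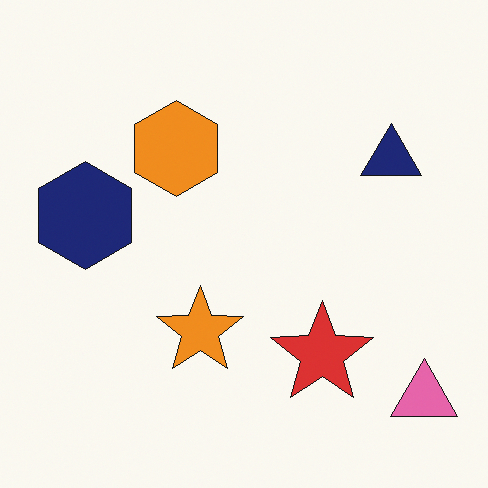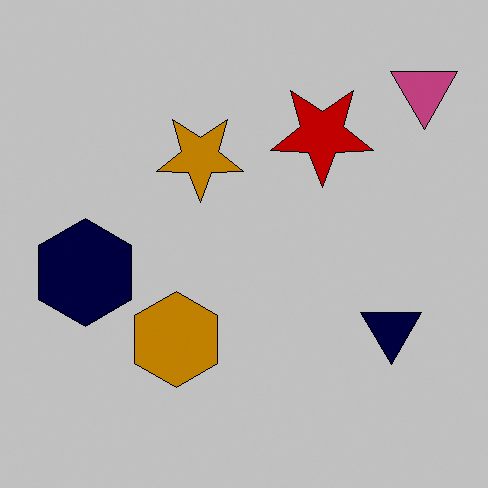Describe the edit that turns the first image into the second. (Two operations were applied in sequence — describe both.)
This is the original image aggressively posterized, then flipped vertically (top ↔ bottom).

Each flat color has snapped to a coarser quantized level — most visibly, the near-white background has dropped to a flat grey. The pink triangle is in the bottom-right of the first image and the top-right of the second — shapes on opposite sides of the horizontal midline have swapped in a mirror flip.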